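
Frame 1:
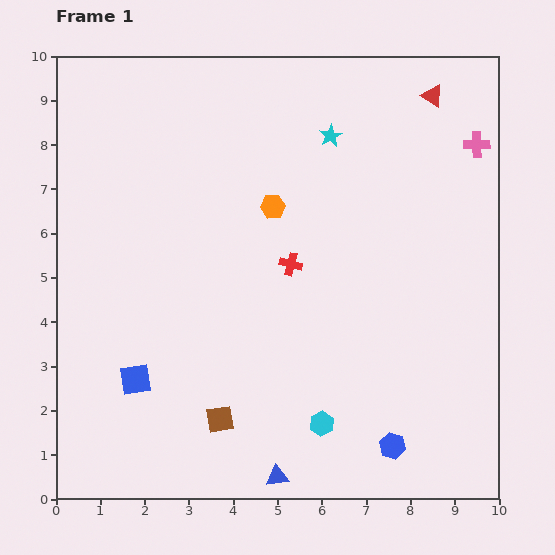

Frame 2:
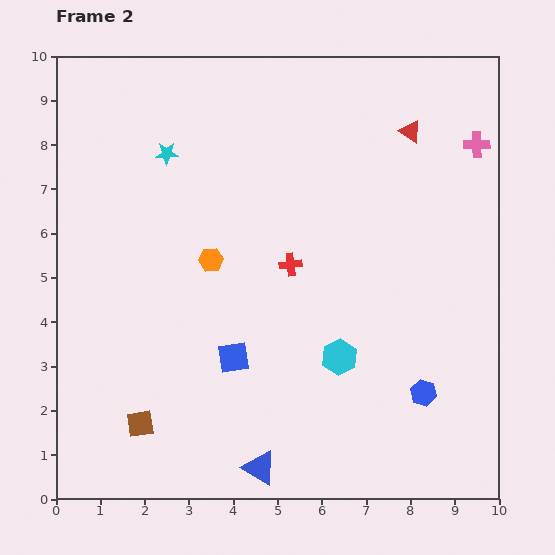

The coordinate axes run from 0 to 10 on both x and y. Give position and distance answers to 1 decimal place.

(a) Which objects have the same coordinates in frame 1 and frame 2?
the pink cross, the red cross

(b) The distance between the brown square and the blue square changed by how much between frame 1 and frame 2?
+0.5

Distance in frame 1: 2.1. Distance in frame 2: 2.6.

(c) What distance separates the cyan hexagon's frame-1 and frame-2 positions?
1.6

The cyan hexagon moved from (6.0, 1.7) to (6.4, 3.2), a distance of √(0.4² + 1.5²) ≈ 1.6.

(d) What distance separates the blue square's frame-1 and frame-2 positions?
2.3

The blue square moved from (1.8, 2.7) to (4.0, 3.2), a distance of √(2.2² + 0.5²) ≈ 2.3.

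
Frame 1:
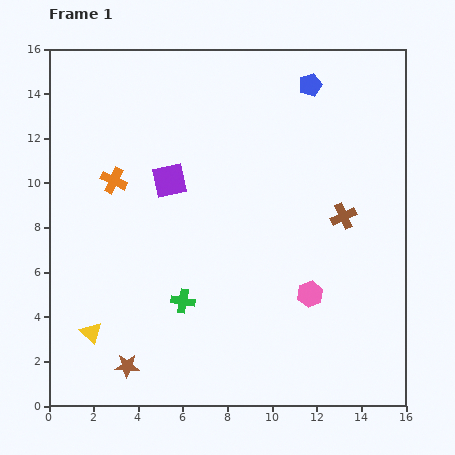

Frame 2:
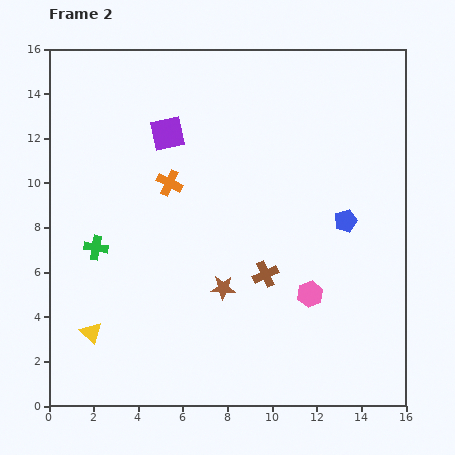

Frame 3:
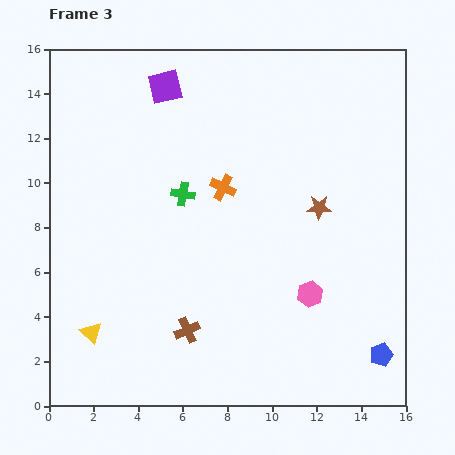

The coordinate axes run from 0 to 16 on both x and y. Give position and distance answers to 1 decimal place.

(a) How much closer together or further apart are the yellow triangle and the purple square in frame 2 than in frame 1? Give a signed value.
+1.9

Distance in frame 1: 7.6. Distance in frame 2: 9.5.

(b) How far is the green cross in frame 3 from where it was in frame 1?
4.8

The green cross moved from (6.0, 4.7) to (6.0, 9.5), a distance of √(0.0² + 4.8²) ≈ 4.8.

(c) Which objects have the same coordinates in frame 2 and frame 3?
the yellow triangle, the pink hexagon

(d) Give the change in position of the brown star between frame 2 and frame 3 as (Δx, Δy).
(4.3, 3.6)

The brown star was at (7.8, 5.3) in frame 2 and (12.1, 8.9) in frame 3.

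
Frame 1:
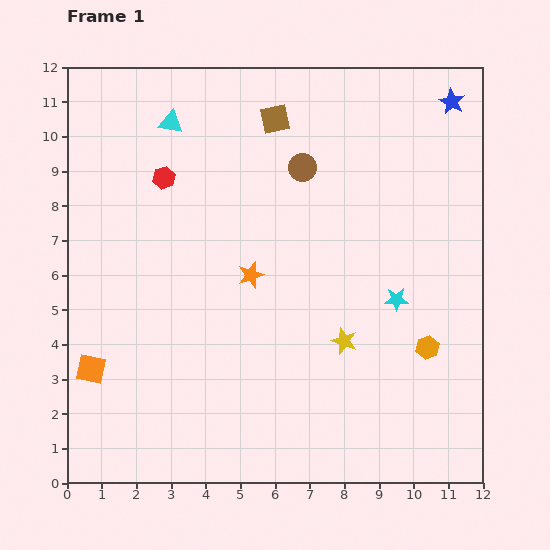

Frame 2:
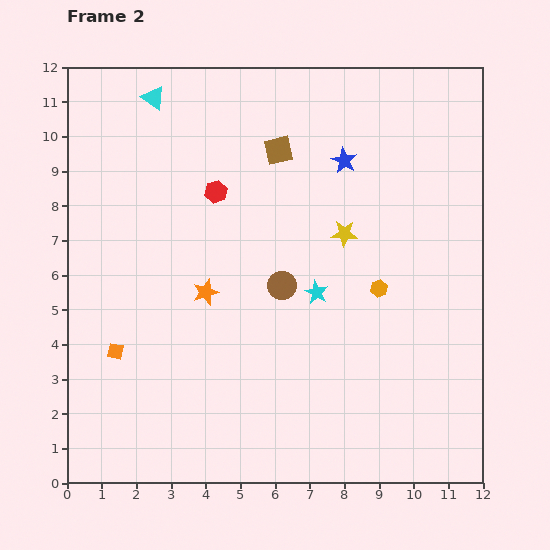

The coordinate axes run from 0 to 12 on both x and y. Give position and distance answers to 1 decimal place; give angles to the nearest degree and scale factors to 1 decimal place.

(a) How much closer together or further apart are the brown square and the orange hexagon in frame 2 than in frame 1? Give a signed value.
-3.0

Distance in frame 1: 7.9. Distance in frame 2: 4.9.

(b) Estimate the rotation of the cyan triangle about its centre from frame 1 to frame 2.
26° clockwise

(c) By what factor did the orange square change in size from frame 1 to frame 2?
0.6×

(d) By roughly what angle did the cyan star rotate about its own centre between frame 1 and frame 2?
28° clockwise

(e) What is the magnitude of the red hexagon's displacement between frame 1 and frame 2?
1.6

The red hexagon moved from (2.8, 8.8) to (4.3, 8.4), a distance of √(1.5² + 0.4²) ≈ 1.6.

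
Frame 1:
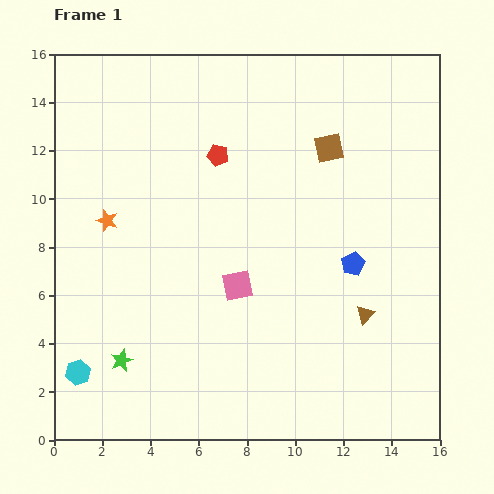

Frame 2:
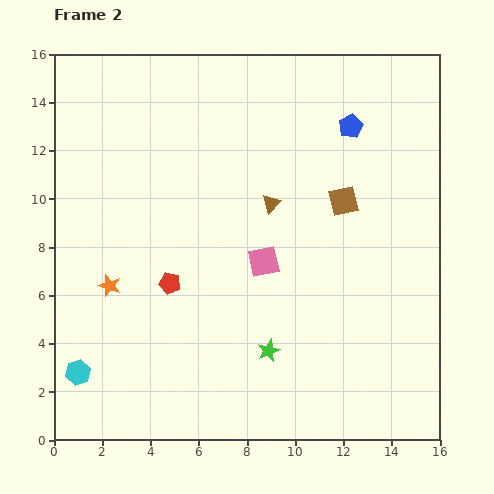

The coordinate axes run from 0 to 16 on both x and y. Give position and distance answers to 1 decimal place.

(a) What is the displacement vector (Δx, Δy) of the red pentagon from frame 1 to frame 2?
(-2.0, -5.3)

The red pentagon was at (6.8, 11.8) in frame 1 and (4.8, 6.5) in frame 2.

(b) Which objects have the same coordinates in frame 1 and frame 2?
the cyan hexagon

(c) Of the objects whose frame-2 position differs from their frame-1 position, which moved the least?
the pink square

(moved 1.5)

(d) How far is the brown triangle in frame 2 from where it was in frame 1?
6.0

The brown triangle moved from (12.9, 5.2) to (9.0, 9.8), a distance of √(3.9² + 4.6²) ≈ 6.0.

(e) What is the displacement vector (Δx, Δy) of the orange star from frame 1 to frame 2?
(0.1, -2.7)

The orange star was at (2.2, 9.1) in frame 1 and (2.3, 6.4) in frame 2.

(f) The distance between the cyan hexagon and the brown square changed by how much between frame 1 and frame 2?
-0.9

Distance in frame 1: 14.0. Distance in frame 2: 13.1.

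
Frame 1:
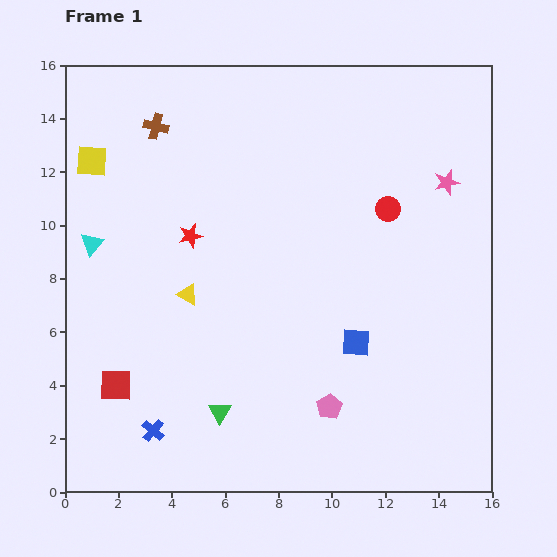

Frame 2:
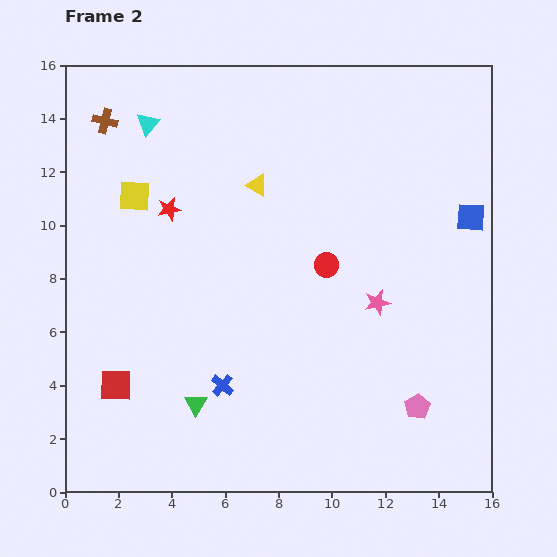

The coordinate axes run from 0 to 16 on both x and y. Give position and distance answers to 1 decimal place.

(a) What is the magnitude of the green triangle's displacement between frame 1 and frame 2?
0.9

The green triangle moved from (5.8, 3.0) to (4.9, 3.3), a distance of √(0.9² + 0.3²) ≈ 0.9.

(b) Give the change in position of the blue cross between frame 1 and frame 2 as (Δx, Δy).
(2.6, 1.7)

The blue cross was at (3.3, 2.3) in frame 1 and (5.9, 4.0) in frame 2.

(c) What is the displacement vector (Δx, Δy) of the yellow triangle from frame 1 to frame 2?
(2.6, 4.1)

The yellow triangle was at (4.6, 7.4) in frame 1 and (7.2, 11.5) in frame 2.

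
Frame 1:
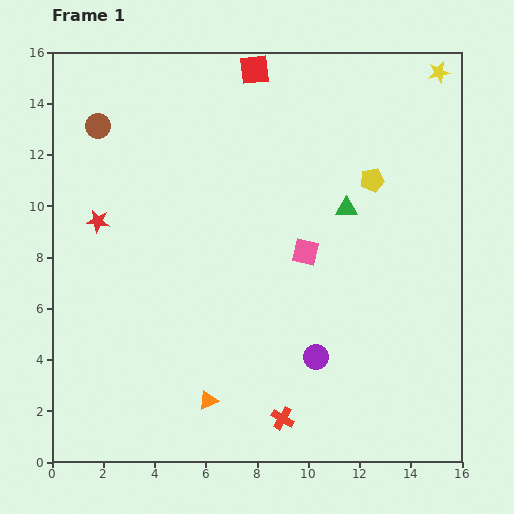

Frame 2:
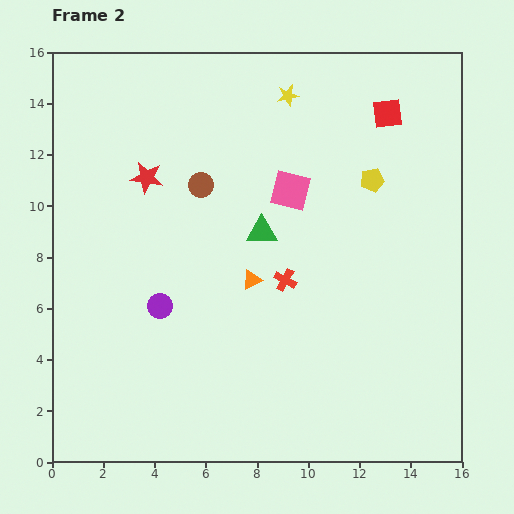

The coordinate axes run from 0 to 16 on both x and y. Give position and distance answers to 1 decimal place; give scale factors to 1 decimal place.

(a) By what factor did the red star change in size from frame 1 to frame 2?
1.4×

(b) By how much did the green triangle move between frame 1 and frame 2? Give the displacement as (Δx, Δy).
(-3.3, -0.9)

The green triangle was at (11.5, 9.9) in frame 1 and (8.2, 9.0) in frame 2.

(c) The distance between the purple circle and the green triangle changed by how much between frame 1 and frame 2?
-1.0

Distance in frame 1: 5.9. Distance in frame 2: 4.9.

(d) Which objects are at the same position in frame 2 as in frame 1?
the yellow pentagon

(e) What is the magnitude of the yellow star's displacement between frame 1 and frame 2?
6.0

The yellow star moved from (15.1, 15.2) to (9.2, 14.3), a distance of √(5.9² + 0.9²) ≈ 6.0.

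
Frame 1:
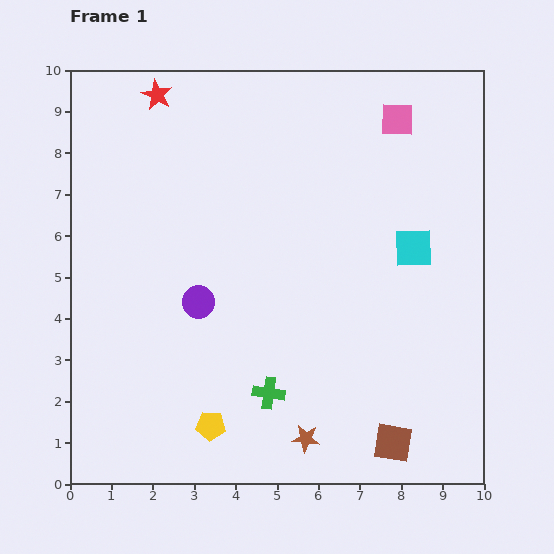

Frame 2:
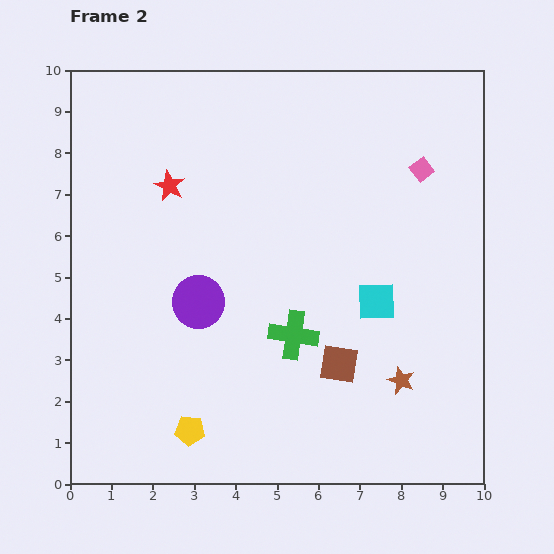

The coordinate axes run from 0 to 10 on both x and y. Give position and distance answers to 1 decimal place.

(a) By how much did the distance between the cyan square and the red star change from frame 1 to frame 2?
-1.5

Distance in frame 1: 7.2. Distance in frame 2: 5.7.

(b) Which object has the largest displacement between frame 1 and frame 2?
the brown star

(moved 2.7; next 2.3)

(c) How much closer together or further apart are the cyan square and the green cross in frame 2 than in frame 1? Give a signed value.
-2.7

Distance in frame 1: 4.9. Distance in frame 2: 2.2.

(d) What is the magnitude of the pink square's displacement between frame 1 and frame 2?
1.3

The pink square moved from (7.9, 8.8) to (8.5, 7.6), a distance of √(0.6² + 1.2²) ≈ 1.3.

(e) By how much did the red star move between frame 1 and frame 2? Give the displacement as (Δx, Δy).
(0.3, -2.2)

The red star was at (2.1, 9.4) in frame 1 and (2.4, 7.2) in frame 2.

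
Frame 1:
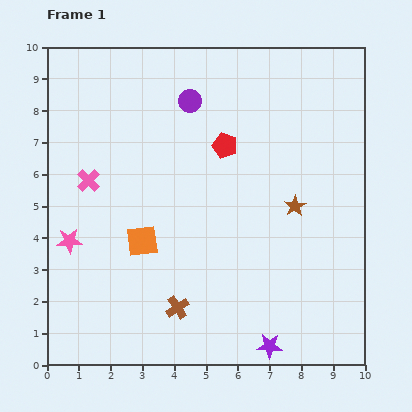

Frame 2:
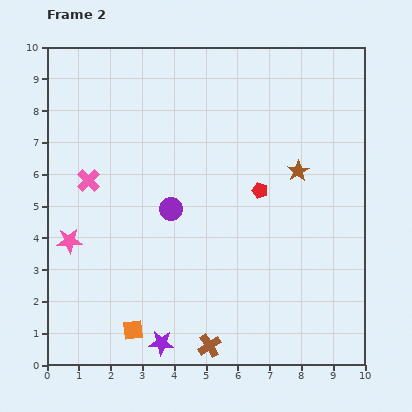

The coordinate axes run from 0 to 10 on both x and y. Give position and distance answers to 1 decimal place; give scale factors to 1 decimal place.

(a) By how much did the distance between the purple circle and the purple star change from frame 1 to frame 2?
-3.9

Distance in frame 1: 8.1. Distance in frame 2: 4.2.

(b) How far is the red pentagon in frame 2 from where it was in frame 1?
1.8

The red pentagon moved from (5.6, 6.9) to (6.7, 5.5), a distance of √(1.1² + 1.4²) ≈ 1.8.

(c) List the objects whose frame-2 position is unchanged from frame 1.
the pink star, the pink cross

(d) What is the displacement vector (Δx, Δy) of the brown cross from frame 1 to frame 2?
(1.0, -1.2)

The brown cross was at (4.1, 1.8) in frame 1 and (5.1, 0.6) in frame 2.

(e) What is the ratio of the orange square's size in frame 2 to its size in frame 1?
0.6×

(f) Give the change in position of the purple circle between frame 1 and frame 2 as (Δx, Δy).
(-0.6, -3.4)

The purple circle was at (4.5, 8.3) in frame 1 and (3.9, 4.9) in frame 2.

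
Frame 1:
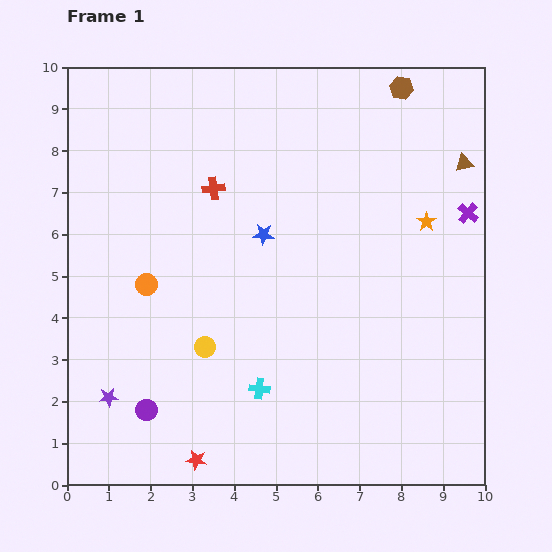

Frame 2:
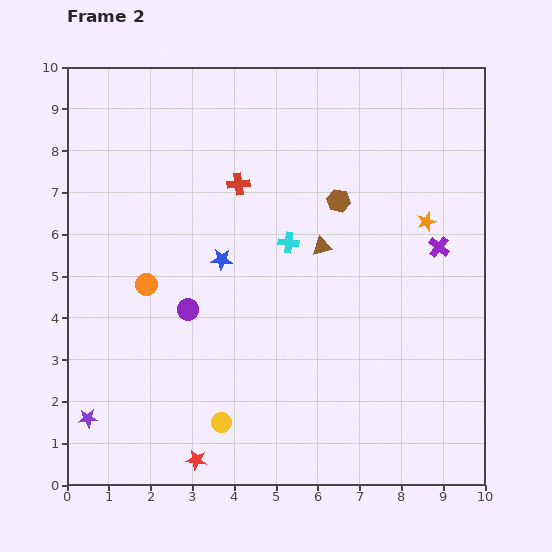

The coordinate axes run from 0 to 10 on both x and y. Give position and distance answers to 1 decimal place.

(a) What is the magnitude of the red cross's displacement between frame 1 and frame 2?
0.6

The red cross moved from (3.5, 7.1) to (4.1, 7.2), a distance of √(0.6² + 0.1²) ≈ 0.6.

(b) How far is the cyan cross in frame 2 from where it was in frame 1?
3.6

The cyan cross moved from (4.6, 2.3) to (5.3, 5.8), a distance of √(0.7² + 3.5²) ≈ 3.6.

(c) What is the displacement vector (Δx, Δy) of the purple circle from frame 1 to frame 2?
(1.0, 2.4)

The purple circle was at (1.9, 1.8) in frame 1 and (2.9, 4.2) in frame 2.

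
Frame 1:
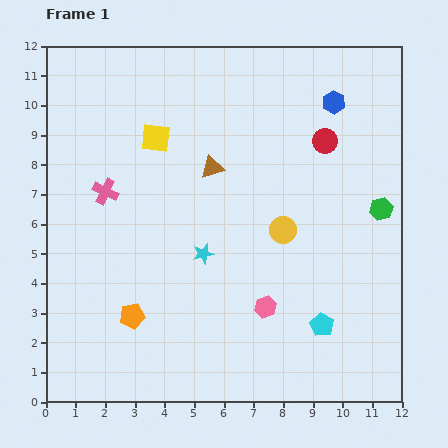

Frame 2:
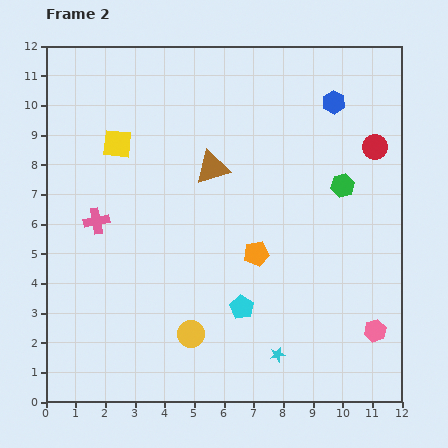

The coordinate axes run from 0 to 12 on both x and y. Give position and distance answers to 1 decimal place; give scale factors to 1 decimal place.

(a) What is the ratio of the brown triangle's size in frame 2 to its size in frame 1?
1.5×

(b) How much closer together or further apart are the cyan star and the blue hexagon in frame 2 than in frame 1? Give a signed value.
+2.0

Distance in frame 1: 6.7. Distance in frame 2: 8.7.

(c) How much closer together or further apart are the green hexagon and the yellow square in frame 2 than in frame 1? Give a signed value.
-0.3

Distance in frame 1: 8.0. Distance in frame 2: 7.7.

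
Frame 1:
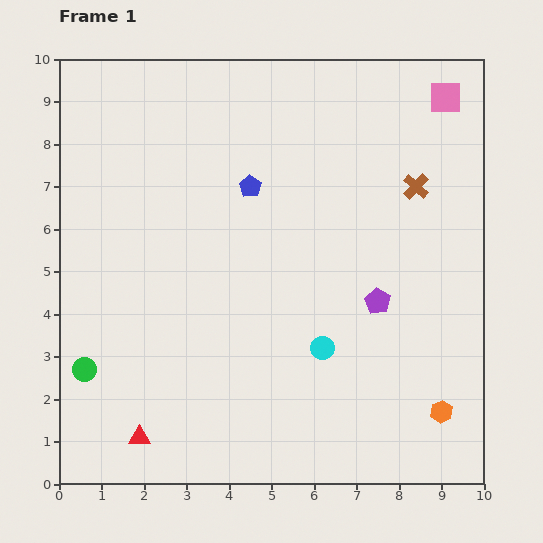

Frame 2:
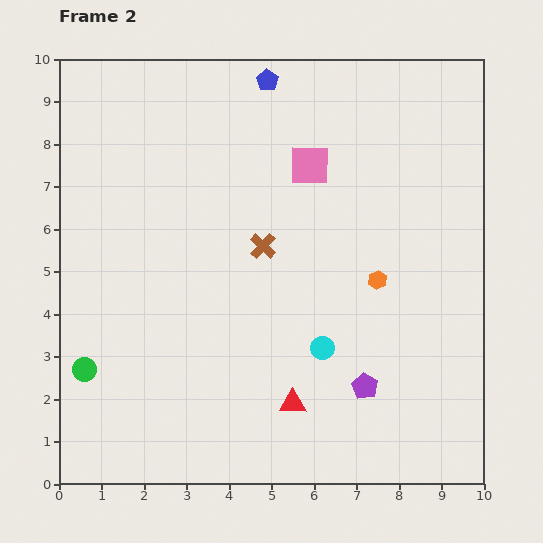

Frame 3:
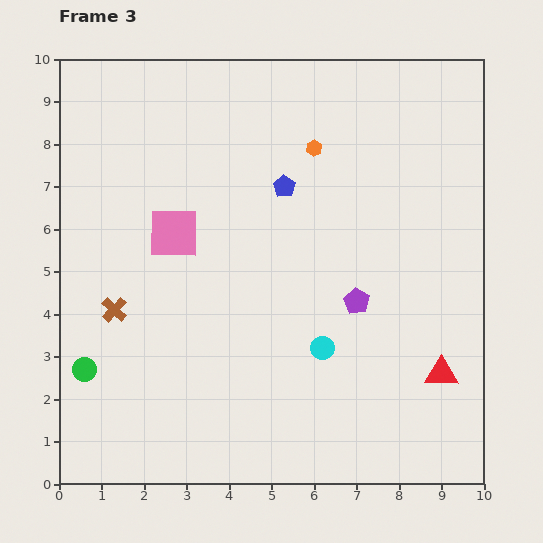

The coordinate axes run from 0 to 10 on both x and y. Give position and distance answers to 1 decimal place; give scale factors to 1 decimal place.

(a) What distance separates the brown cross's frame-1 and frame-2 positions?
3.9

The brown cross moved from (8.4, 7.0) to (4.8, 5.6), a distance of √(3.6² + 1.4²) ≈ 3.9.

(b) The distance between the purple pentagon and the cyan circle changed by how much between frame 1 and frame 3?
-0.3

Distance in frame 1: 1.7. Distance in frame 3: 1.4.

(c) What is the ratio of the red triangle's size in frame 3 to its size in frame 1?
1.6×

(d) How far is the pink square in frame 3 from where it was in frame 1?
7.2

The pink square moved from (9.1, 9.1) to (2.7, 5.9), a distance of √(6.4² + 3.2²) ≈ 7.2.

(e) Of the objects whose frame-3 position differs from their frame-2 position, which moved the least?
the purple pentagon

(moved 2.0)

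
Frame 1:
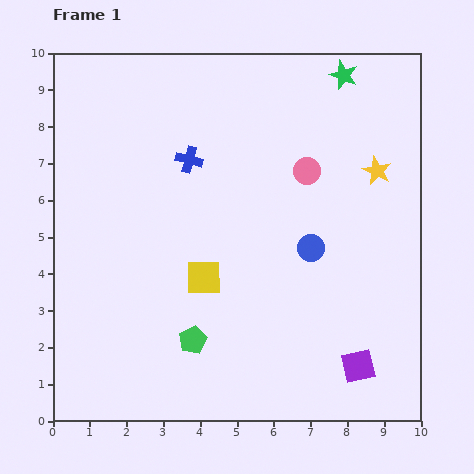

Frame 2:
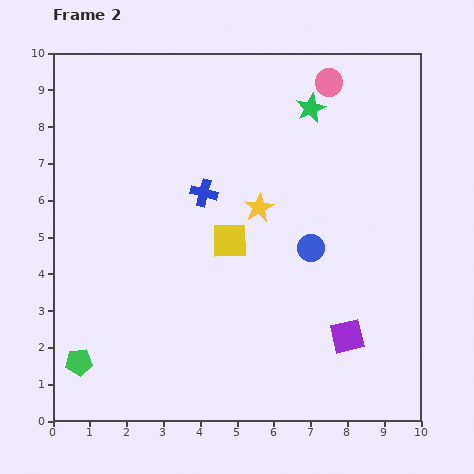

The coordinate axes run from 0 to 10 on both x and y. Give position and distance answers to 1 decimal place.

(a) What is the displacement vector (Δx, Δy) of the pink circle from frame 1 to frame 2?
(0.6, 2.4)

The pink circle was at (6.9, 6.8) in frame 1 and (7.5, 9.2) in frame 2.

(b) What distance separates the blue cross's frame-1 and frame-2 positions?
1.0

The blue cross moved from (3.7, 7.1) to (4.1, 6.2), a distance of √(0.4² + 0.9²) ≈ 1.0.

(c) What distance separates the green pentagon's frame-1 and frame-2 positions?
3.2

The green pentagon moved from (3.8, 2.2) to (0.7, 1.6), a distance of √(3.1² + 0.6²) ≈ 3.2.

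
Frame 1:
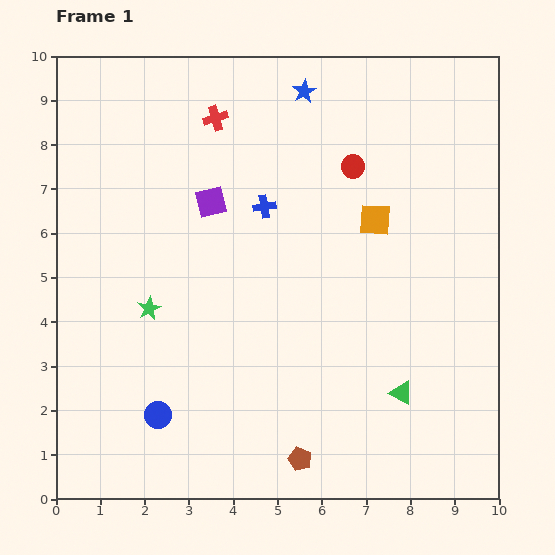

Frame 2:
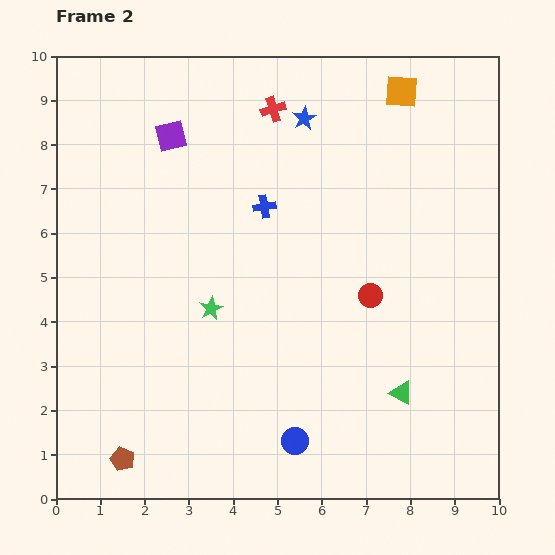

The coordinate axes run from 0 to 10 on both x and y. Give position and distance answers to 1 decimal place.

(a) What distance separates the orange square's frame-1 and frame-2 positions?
3.0

The orange square moved from (7.2, 6.3) to (7.8, 9.2), a distance of √(0.6² + 2.9²) ≈ 3.0.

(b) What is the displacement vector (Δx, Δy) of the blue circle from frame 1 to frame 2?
(3.1, -0.6)

The blue circle was at (2.3, 1.9) in frame 1 and (5.4, 1.3) in frame 2.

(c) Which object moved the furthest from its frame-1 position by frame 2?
the brown pentagon

(moved 4.0; next 3.2)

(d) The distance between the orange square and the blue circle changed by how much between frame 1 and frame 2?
+1.7

Distance in frame 1: 6.6. Distance in frame 2: 8.3.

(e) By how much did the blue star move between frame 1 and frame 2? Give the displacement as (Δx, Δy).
(0.0, -0.6)

The blue star was at (5.6, 9.2) in frame 1 and (5.6, 8.6) in frame 2.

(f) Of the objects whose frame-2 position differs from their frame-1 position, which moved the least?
the blue star

(moved 0.6)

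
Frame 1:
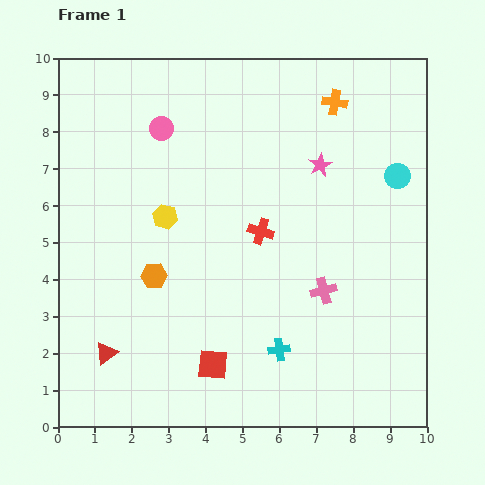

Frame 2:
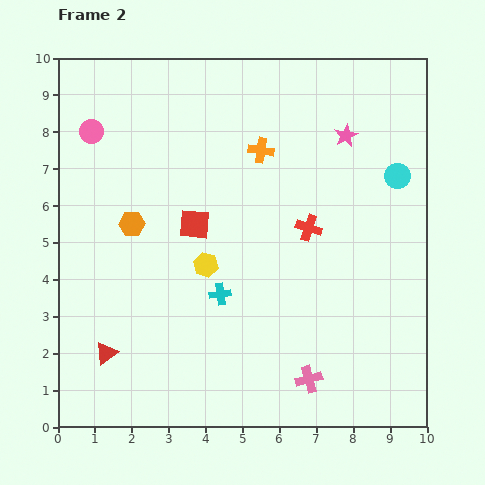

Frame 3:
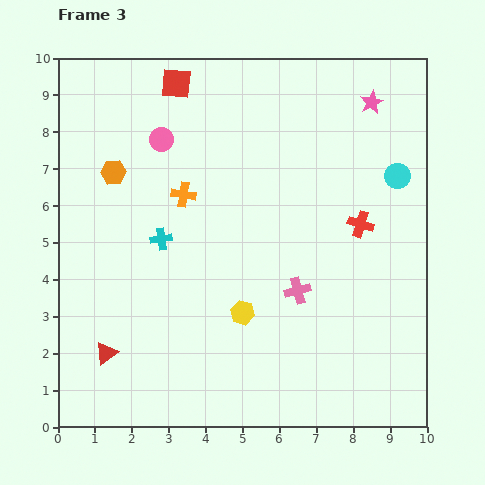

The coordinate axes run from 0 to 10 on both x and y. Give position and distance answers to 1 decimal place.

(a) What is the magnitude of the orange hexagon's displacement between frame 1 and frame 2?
1.5

The orange hexagon moved from (2.6, 4.1) to (2.0, 5.5), a distance of √(0.6² + 1.4²) ≈ 1.5.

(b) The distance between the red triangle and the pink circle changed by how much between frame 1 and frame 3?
-0.3

Distance in frame 1: 6.3. Distance in frame 3: 6.0.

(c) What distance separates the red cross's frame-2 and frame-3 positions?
1.4

The red cross moved from (6.8, 5.4) to (8.2, 5.5), a distance of √(1.4² + 0.1²) ≈ 1.4.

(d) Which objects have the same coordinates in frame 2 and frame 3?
the cyan circle, the red triangle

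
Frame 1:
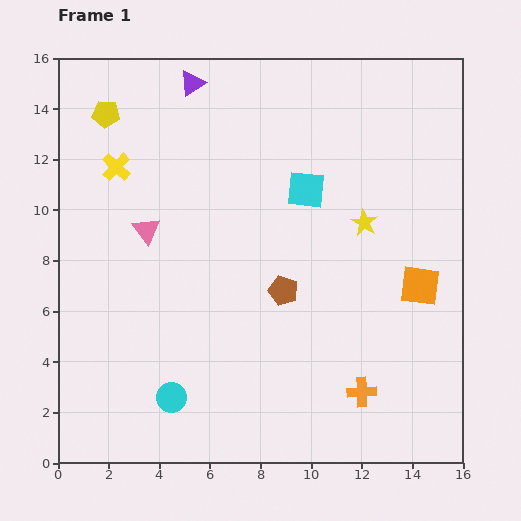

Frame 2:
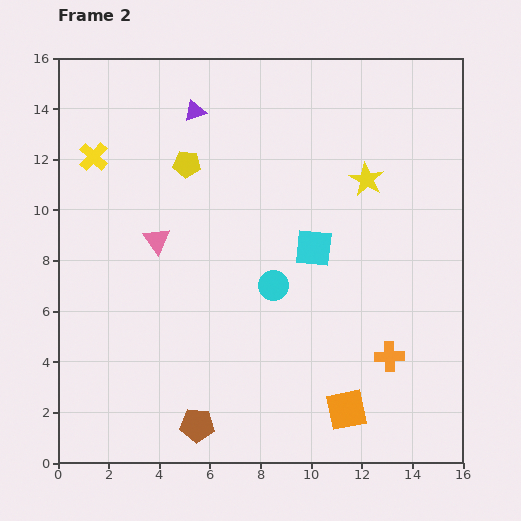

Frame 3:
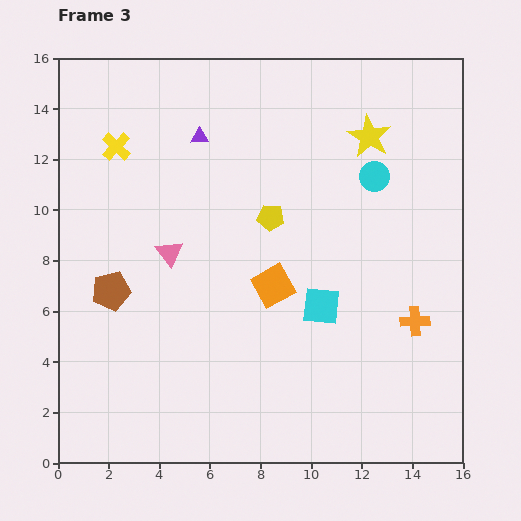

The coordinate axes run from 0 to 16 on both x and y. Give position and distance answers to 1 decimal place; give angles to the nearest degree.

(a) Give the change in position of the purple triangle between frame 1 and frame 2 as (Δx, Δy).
(0.1, -1.1)

The purple triangle was at (5.3, 15.0) in frame 1 and (5.4, 13.9) in frame 2.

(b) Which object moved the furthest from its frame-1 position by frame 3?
the cyan circle

(moved 11.8; next 7.7)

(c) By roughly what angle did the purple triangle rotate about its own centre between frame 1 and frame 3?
30° clockwise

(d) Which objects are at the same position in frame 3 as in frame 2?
none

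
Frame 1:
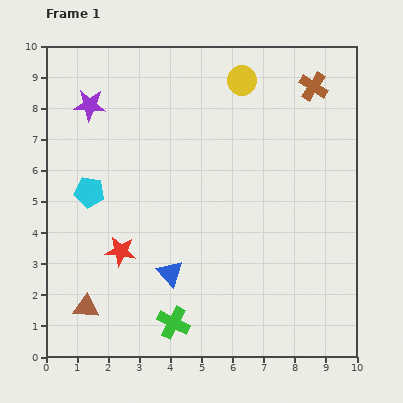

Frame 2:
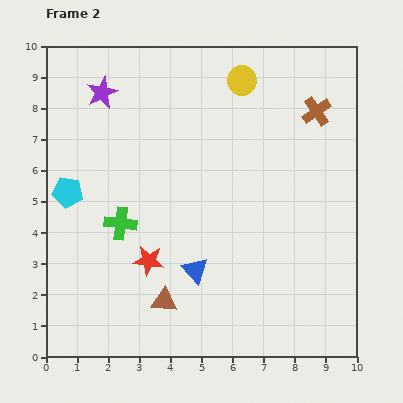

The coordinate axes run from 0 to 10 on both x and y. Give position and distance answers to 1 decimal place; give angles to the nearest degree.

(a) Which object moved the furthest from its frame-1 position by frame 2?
the green cross

(moved 3.6; next 2.5)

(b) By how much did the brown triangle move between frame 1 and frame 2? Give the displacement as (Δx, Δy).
(2.5, 0.2)

The brown triangle was at (1.3, 1.6) in frame 1 and (3.8, 1.8) in frame 2.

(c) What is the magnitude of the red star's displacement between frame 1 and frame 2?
0.9

The red star moved from (2.4, 3.4) to (3.3, 3.1), a distance of √(0.9² + 0.3²) ≈ 0.9.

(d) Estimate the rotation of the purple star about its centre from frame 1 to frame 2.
29° counter-clockwise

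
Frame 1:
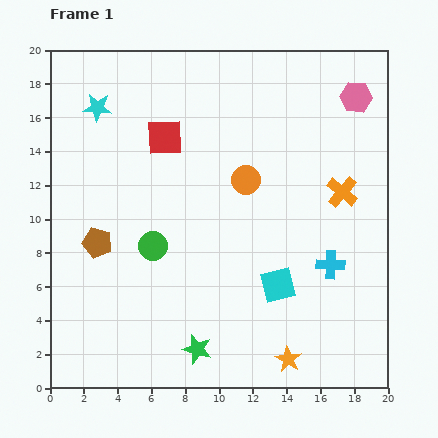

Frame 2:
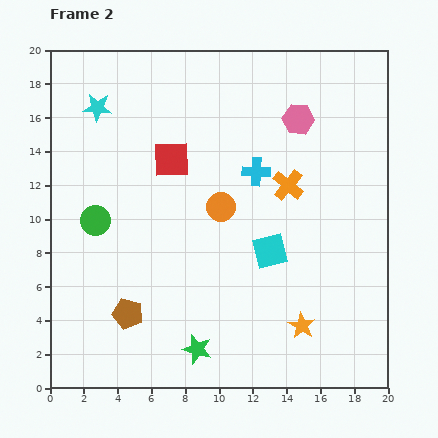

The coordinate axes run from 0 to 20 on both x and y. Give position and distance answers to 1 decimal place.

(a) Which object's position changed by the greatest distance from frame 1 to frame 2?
the cyan cross

(moved 7.0; next 4.6)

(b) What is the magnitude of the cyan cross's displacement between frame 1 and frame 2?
7.0

The cyan cross moved from (16.6, 7.3) to (12.2, 12.8), a distance of √(4.4² + 5.5²) ≈ 7.0.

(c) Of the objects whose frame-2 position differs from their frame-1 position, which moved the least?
the red square

(moved 1.4)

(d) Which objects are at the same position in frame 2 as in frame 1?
the green star, the cyan star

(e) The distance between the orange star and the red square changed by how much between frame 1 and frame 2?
-2.5

Distance in frame 1: 15.0. Distance in frame 2: 12.5.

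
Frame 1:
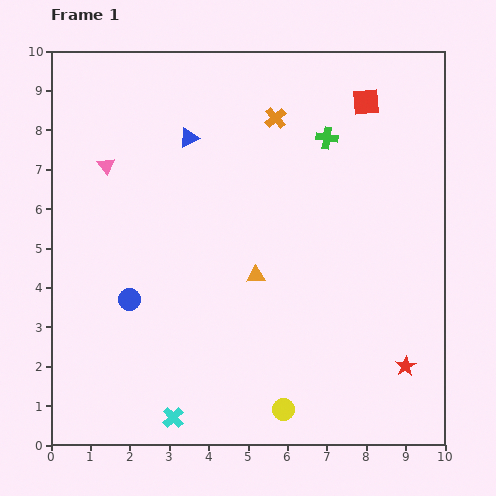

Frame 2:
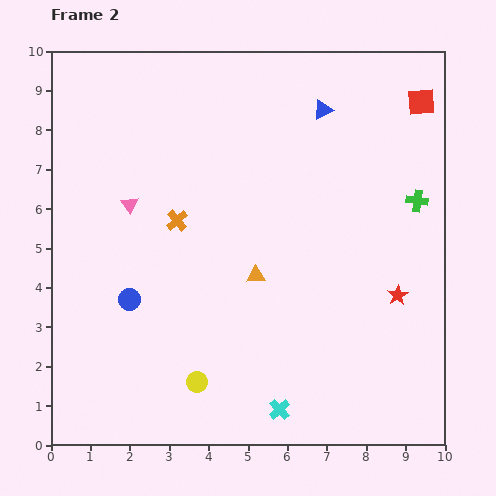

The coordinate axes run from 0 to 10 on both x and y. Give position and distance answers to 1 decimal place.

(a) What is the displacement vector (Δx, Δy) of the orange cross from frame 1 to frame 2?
(-2.5, -2.6)

The orange cross was at (5.7, 8.3) in frame 1 and (3.2, 5.7) in frame 2.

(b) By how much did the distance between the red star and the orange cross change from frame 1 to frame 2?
-1.2

Distance in frame 1: 7.1. Distance in frame 2: 5.9.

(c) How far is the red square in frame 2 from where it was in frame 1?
1.4

The red square moved from (8.0, 8.7) to (9.4, 8.7), a distance of √(1.4² + 0.0²) ≈ 1.4.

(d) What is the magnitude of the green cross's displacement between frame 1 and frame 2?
2.8

The green cross moved from (7.0, 7.8) to (9.3, 6.2), a distance of √(2.3² + 1.6²) ≈ 2.8.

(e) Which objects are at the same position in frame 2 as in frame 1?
the orange triangle, the blue circle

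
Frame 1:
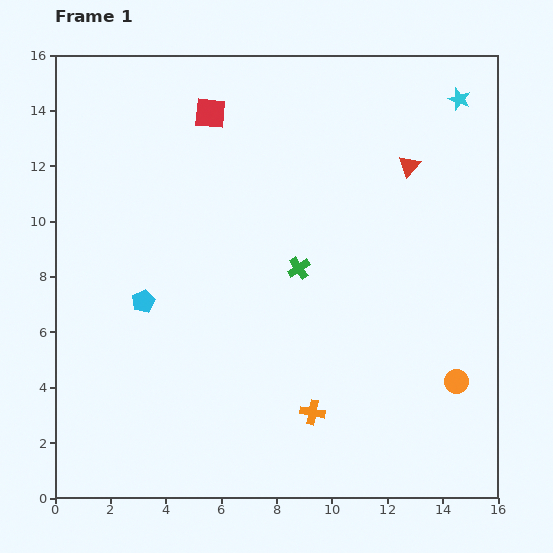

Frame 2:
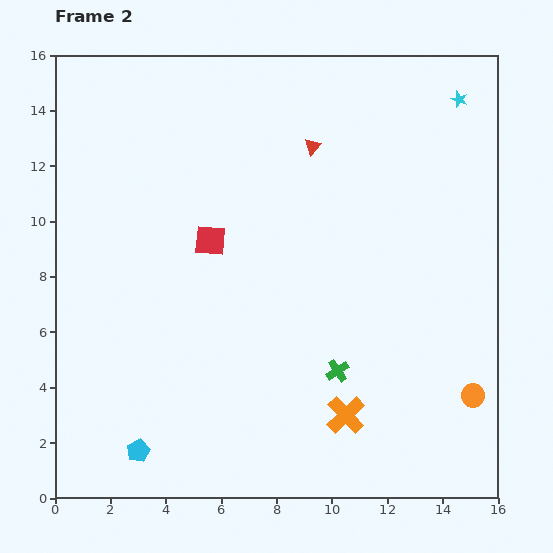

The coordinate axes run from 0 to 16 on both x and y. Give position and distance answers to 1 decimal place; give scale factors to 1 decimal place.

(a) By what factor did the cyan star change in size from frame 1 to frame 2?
0.7×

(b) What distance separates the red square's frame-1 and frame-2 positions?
4.6

The red square moved from (5.6, 13.9) to (5.6, 9.3), a distance of √(0.0² + 4.6²) ≈ 4.6.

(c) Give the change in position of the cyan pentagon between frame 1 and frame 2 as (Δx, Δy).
(-0.2, -5.4)

The cyan pentagon was at (3.2, 7.1) in frame 1 and (3.0, 1.7) in frame 2.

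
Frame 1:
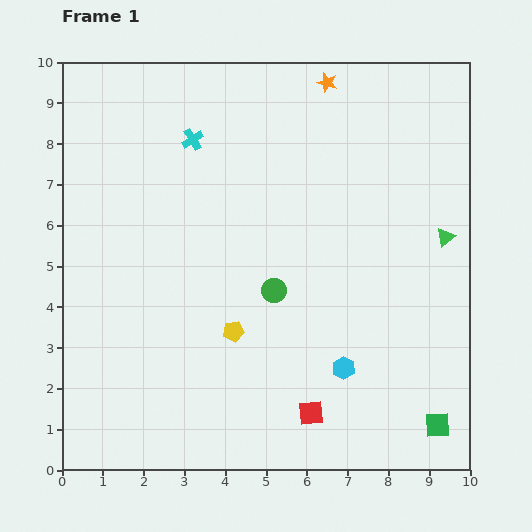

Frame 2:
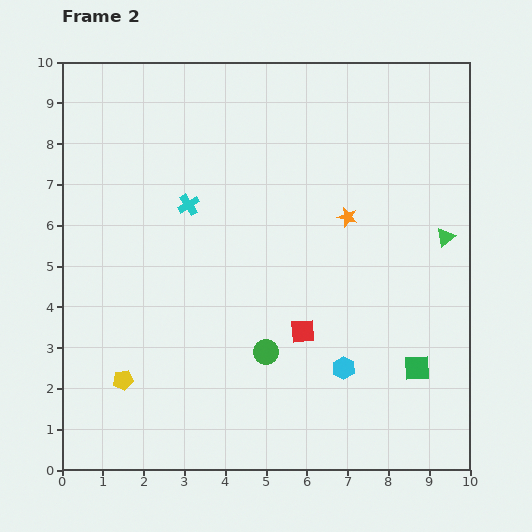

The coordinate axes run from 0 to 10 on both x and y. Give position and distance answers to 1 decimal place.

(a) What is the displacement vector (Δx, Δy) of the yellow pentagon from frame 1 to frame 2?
(-2.7, -1.2)

The yellow pentagon was at (4.2, 3.4) in frame 1 and (1.5, 2.2) in frame 2.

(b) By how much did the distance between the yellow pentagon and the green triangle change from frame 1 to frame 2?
+2.9

Distance in frame 1: 5.7. Distance in frame 2: 8.6.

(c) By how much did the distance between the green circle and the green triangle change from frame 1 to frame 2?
+0.8

Distance in frame 1: 4.4. Distance in frame 2: 5.2.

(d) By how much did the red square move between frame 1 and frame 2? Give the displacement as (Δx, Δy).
(-0.2, 2.0)

The red square was at (6.1, 1.4) in frame 1 and (5.9, 3.4) in frame 2.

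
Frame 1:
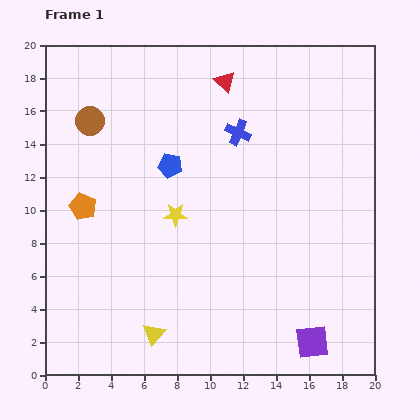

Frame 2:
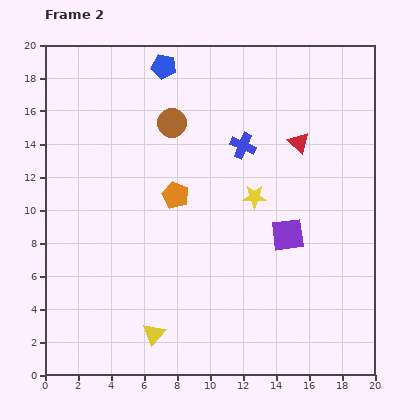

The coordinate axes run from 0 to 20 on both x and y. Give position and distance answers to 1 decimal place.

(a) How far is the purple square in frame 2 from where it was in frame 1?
6.7

The purple square moved from (16.2, 2.0) to (14.7, 8.5), a distance of √(1.5² + 6.5²) ≈ 6.7.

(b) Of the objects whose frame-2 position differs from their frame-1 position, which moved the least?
the blue cross

(moved 0.9)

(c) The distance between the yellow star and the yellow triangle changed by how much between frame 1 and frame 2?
+3.0

Distance in frame 1: 7.3. Distance in frame 2: 10.3.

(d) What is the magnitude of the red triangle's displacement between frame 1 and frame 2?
5.8

The red triangle moved from (10.9, 17.8) to (15.4, 14.1), a distance of √(4.5² + 3.7²) ≈ 5.8.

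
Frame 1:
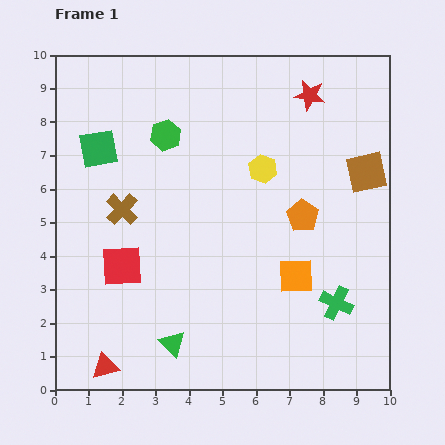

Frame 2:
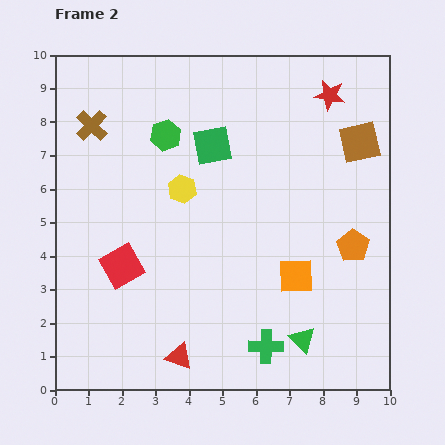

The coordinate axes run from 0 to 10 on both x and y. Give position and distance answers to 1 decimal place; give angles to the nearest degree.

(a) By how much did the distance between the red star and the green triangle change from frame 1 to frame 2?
-1.2

Distance in frame 1: 8.5. Distance in frame 2: 7.3.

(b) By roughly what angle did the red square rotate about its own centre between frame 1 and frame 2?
27° counter-clockwise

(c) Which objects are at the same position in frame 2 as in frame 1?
the orange square, the red square, the green hexagon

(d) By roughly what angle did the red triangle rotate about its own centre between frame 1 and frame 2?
33° clockwise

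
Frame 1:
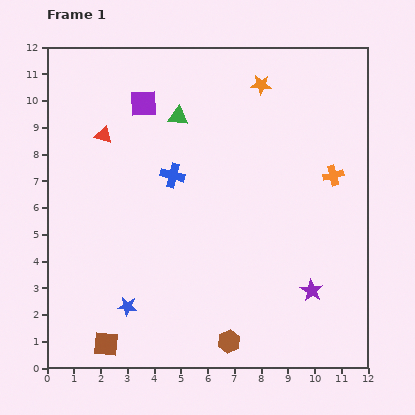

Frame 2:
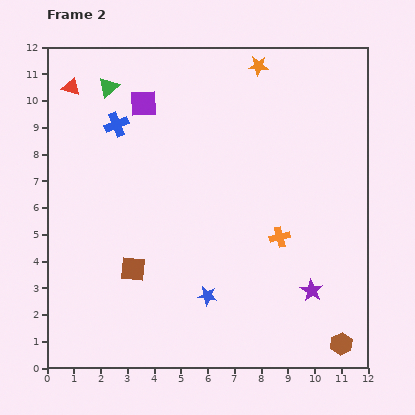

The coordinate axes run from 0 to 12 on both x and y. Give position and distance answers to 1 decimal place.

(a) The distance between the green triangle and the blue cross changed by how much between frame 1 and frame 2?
-0.8

Distance in frame 1: 2.2. Distance in frame 2: 1.4.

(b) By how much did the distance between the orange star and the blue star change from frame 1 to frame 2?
-0.9

Distance in frame 1: 9.7. Distance in frame 2: 8.8.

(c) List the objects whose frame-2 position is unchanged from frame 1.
the purple square, the purple star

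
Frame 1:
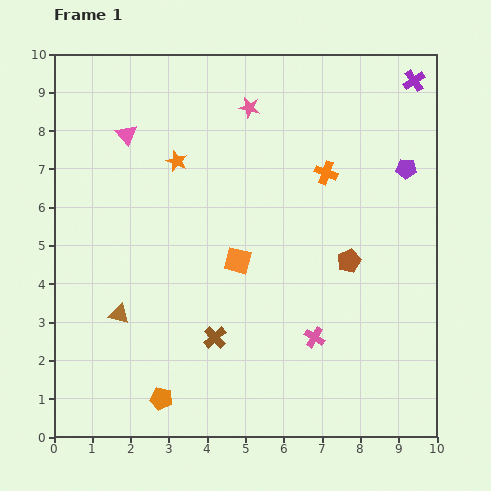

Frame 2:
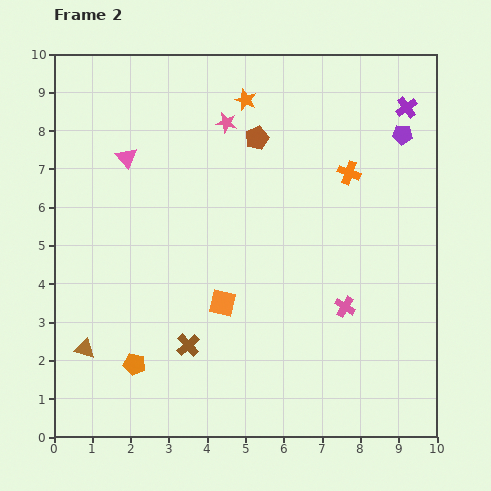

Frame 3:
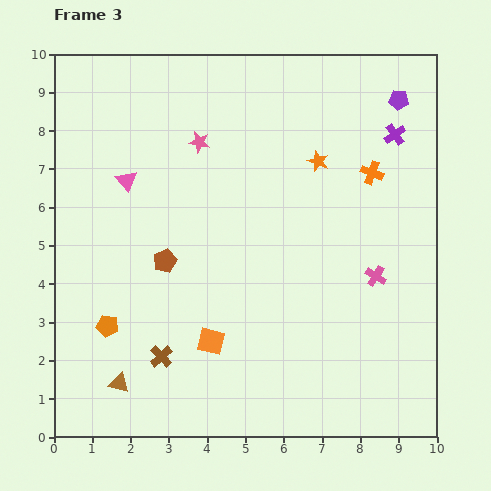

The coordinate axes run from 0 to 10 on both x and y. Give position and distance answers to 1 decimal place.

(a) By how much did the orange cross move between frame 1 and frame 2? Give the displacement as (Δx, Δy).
(0.6, 0.0)

The orange cross was at (7.1, 6.9) in frame 1 and (7.7, 6.9) in frame 2.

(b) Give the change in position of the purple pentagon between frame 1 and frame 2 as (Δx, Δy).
(-0.1, 0.9)

The purple pentagon was at (9.2, 7.0) in frame 1 and (9.1, 7.9) in frame 2.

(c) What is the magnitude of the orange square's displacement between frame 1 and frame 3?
2.2

The orange square moved from (4.8, 4.6) to (4.1, 2.5), a distance of √(0.7² + 2.1²) ≈ 2.2.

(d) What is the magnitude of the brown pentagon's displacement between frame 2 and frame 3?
4.0

The brown pentagon moved from (5.3, 7.8) to (2.9, 4.6), a distance of √(2.4² + 3.2²) ≈ 4.0.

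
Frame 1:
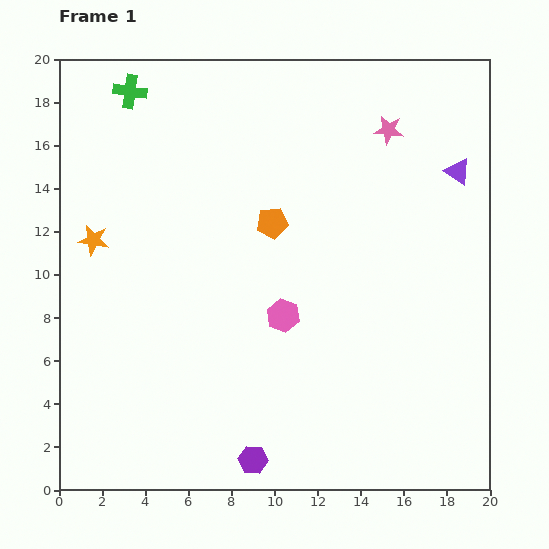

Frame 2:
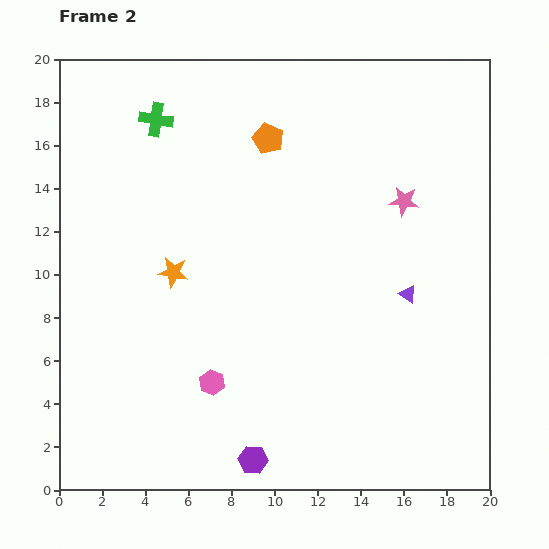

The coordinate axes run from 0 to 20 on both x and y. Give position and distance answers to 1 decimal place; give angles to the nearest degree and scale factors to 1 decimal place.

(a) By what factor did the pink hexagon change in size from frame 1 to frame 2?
0.8×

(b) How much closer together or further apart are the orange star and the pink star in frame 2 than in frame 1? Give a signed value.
-3.4

Distance in frame 1: 14.6. Distance in frame 2: 11.2.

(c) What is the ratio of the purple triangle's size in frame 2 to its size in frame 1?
0.7×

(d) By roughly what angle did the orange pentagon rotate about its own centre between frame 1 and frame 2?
31° clockwise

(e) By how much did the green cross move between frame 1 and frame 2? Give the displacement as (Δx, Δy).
(1.2, -1.3)

The green cross was at (3.3, 18.5) in frame 1 and (4.5, 17.2) in frame 2.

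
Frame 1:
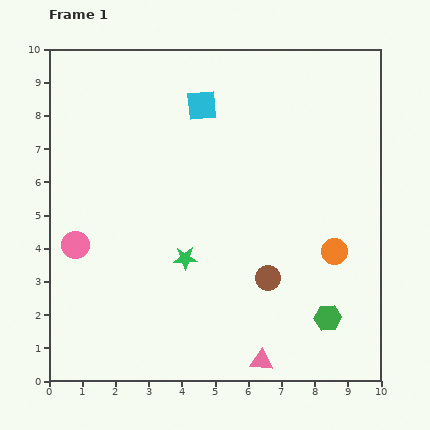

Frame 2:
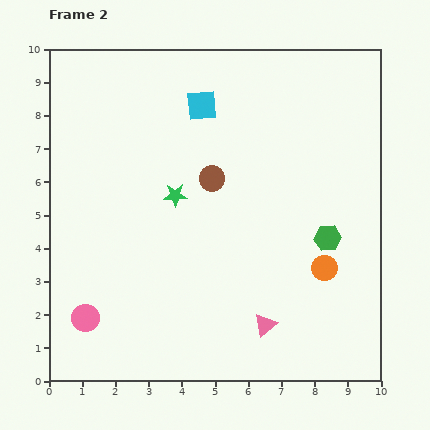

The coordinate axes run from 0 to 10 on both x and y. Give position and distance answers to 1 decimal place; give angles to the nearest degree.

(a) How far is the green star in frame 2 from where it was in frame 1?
1.9

The green star moved from (4.1, 3.7) to (3.8, 5.6), a distance of √(0.3² + 1.9²) ≈ 1.9.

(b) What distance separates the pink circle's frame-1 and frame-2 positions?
2.2

The pink circle moved from (0.8, 4.1) to (1.1, 1.9), a distance of √(0.3² + 2.2²) ≈ 2.2.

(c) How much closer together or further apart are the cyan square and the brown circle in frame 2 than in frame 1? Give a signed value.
-3.4

Distance in frame 1: 5.6. Distance in frame 2: 2.2.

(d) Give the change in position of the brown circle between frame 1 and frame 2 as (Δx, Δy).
(-1.7, 3.0)

The brown circle was at (6.6, 3.1) in frame 1 and (4.9, 6.1) in frame 2.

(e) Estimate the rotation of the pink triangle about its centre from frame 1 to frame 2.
46° counter-clockwise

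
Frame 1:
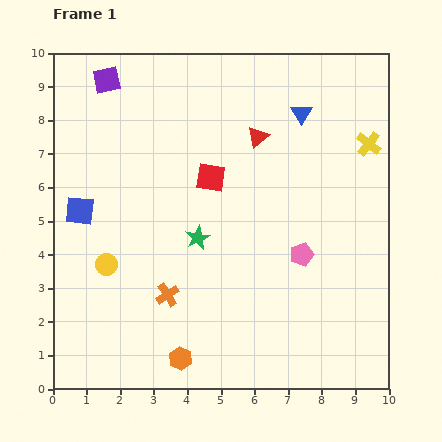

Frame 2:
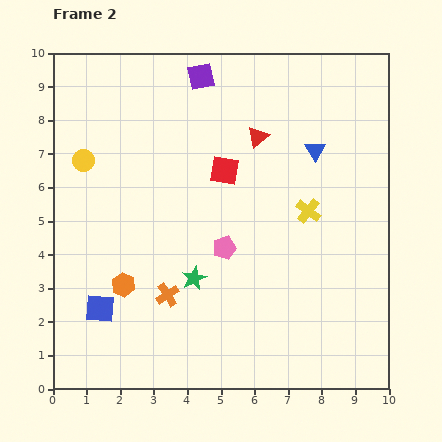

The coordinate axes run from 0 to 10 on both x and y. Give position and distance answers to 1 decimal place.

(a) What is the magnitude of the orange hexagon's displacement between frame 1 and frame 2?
2.8

The orange hexagon moved from (3.8, 0.9) to (2.1, 3.1), a distance of √(1.7² + 2.2²) ≈ 2.8.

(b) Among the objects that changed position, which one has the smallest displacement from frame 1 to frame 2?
the red square

(moved 0.4)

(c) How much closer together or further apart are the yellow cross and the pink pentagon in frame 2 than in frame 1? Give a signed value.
-1.2

Distance in frame 1: 3.9. Distance in frame 2: 2.7.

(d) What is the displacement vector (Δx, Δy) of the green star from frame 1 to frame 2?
(-0.1, -1.2)

The green star was at (4.3, 4.5) in frame 1 and (4.2, 3.3) in frame 2.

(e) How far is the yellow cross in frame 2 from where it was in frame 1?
2.7

The yellow cross moved from (9.4, 7.3) to (7.6, 5.3), a distance of √(1.8² + 2.0²) ≈ 2.7.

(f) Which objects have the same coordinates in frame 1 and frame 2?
the orange cross, the red triangle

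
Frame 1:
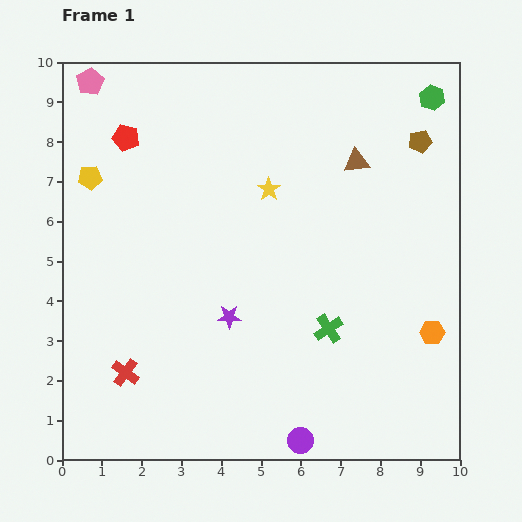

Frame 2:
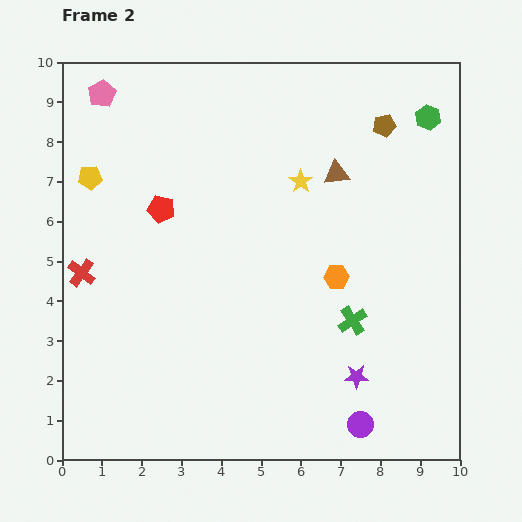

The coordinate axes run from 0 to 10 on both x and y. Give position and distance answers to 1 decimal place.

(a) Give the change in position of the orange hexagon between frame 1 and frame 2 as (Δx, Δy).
(-2.4, 1.4)

The orange hexagon was at (9.3, 3.2) in frame 1 and (6.9, 4.6) in frame 2.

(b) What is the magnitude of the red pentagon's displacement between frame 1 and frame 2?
2.0

The red pentagon moved from (1.6, 8.1) to (2.5, 6.3), a distance of √(0.9² + 1.8²) ≈ 2.0.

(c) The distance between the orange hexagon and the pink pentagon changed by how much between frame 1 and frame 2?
-3.2

Distance in frame 1: 10.7. Distance in frame 2: 7.5.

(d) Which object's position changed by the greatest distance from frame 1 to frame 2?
the purple star

(moved 3.5; next 2.8)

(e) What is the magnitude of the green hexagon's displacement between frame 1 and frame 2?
0.5

The green hexagon moved from (9.3, 9.1) to (9.2, 8.6), a distance of √(0.1² + 0.5²) ≈ 0.5.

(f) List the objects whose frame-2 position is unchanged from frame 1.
the yellow pentagon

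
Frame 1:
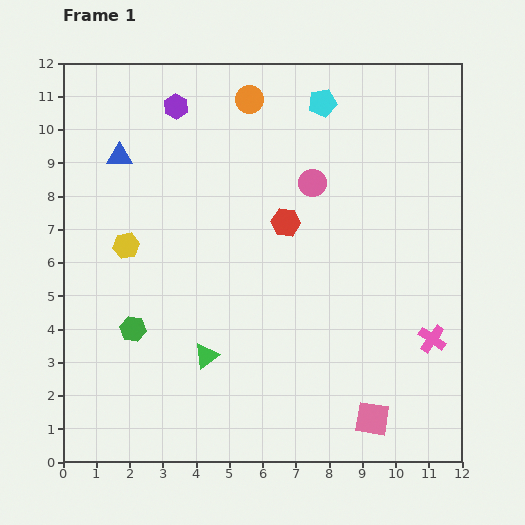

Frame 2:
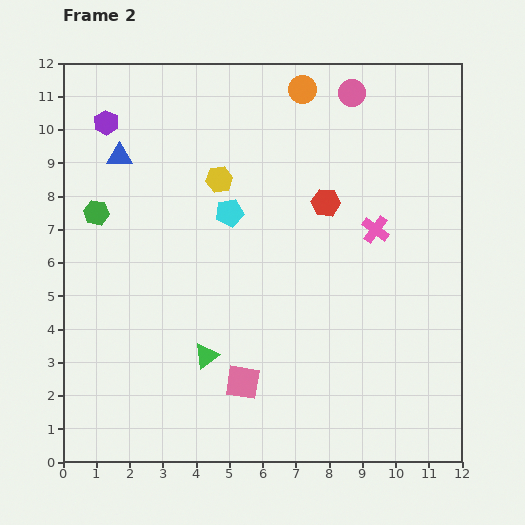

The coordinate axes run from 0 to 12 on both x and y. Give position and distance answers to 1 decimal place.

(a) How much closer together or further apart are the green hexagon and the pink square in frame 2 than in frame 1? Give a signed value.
-1.0

Distance in frame 1: 7.7. Distance in frame 2: 6.7.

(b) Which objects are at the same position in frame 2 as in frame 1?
the blue triangle, the green triangle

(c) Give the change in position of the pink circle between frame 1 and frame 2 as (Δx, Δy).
(1.2, 2.7)

The pink circle was at (7.5, 8.4) in frame 1 and (8.7, 11.1) in frame 2.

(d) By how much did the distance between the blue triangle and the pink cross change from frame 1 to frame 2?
-2.9

Distance in frame 1: 10.9. Distance in frame 2: 8.0.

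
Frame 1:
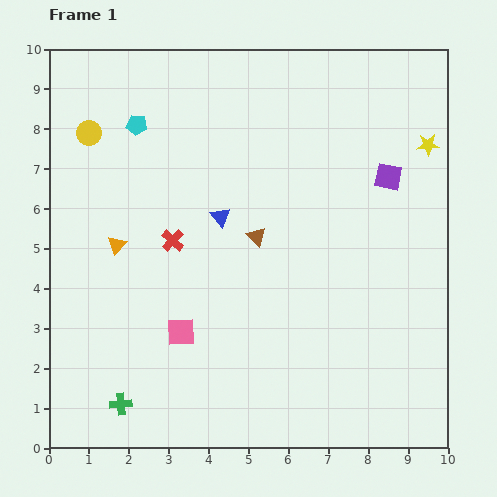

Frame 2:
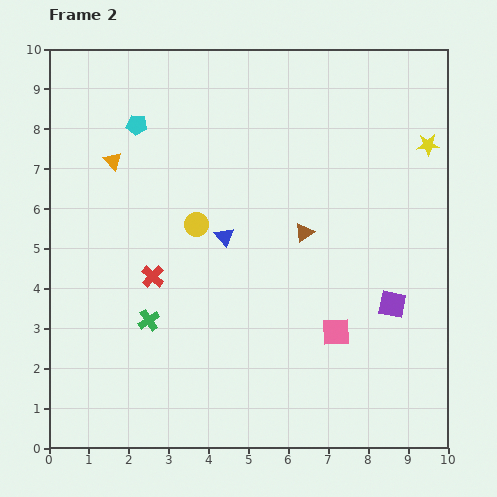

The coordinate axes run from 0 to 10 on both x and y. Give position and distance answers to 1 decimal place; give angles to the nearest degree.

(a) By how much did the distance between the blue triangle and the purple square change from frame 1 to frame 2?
+0.2

Distance in frame 1: 4.3. Distance in frame 2: 4.5.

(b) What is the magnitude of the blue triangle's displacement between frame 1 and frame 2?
0.5

The blue triangle moved from (4.3, 5.8) to (4.4, 5.3), a distance of √(0.1² + 0.5²) ≈ 0.5.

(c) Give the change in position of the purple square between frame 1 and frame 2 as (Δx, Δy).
(0.1, -3.2)

The purple square was at (8.5, 6.8) in frame 1 and (8.6, 3.6) in frame 2.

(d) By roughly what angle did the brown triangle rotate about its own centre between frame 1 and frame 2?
42° clockwise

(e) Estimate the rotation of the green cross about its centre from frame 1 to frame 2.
29° counter-clockwise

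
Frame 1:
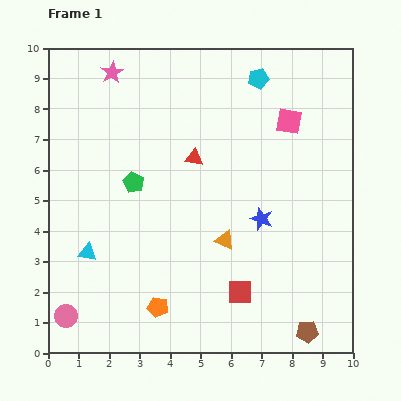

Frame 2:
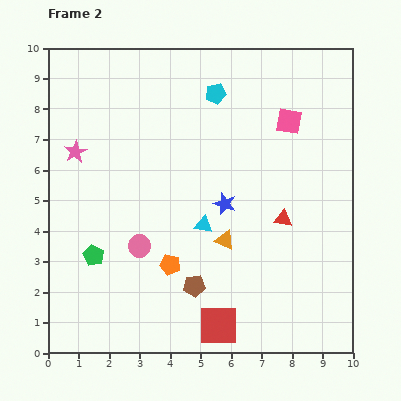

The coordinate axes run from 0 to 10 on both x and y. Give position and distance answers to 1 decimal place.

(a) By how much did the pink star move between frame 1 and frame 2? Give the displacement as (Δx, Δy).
(-1.2, -2.6)

The pink star was at (2.1, 9.2) in frame 1 and (0.9, 6.6) in frame 2.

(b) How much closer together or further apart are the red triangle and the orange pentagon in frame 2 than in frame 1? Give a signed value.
-1.0

Distance in frame 1: 5.0. Distance in frame 2: 4.0.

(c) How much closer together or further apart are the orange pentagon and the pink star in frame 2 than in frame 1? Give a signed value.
-3.0

Distance in frame 1: 7.8. Distance in frame 2: 4.8.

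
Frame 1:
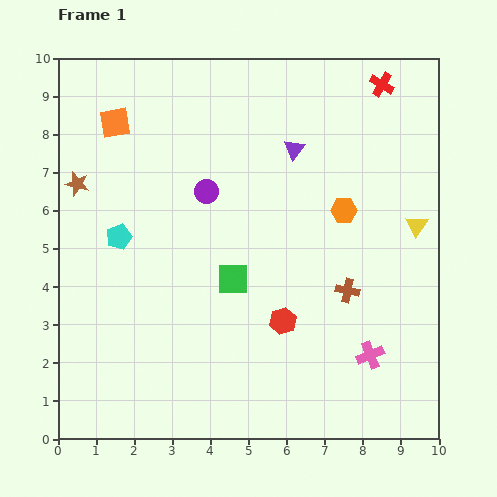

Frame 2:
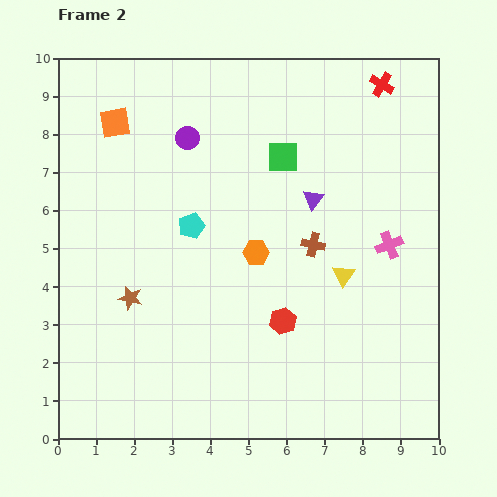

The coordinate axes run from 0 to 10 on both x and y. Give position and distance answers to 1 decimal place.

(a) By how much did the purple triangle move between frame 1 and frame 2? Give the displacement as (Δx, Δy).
(0.5, -1.3)

The purple triangle was at (6.2, 7.6) in frame 1 and (6.7, 6.3) in frame 2.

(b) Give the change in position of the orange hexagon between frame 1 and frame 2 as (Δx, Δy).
(-2.3, -1.1)

The orange hexagon was at (7.5, 6.0) in frame 1 and (5.2, 4.9) in frame 2.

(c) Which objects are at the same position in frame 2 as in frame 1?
the red cross, the orange square, the red hexagon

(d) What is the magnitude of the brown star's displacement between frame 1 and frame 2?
3.3

The brown star moved from (0.5, 6.7) to (1.9, 3.7), a distance of √(1.4² + 3.0²) ≈ 3.3.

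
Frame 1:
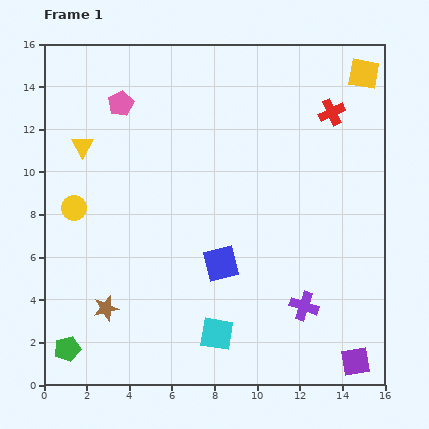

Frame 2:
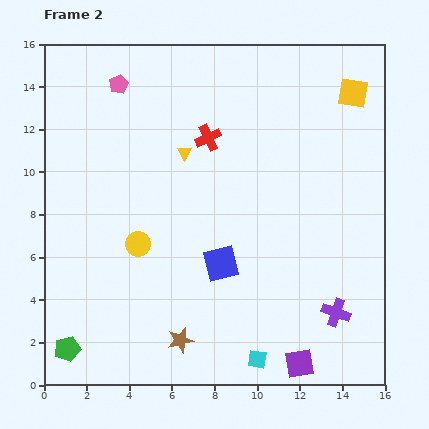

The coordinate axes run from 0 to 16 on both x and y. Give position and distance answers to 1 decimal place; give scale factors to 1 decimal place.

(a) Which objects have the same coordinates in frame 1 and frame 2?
the blue square, the green pentagon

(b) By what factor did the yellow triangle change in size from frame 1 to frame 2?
0.6×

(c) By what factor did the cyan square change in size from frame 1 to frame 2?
0.6×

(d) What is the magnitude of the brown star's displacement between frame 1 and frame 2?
3.8

The brown star moved from (2.9, 3.6) to (6.4, 2.1), a distance of √(3.5² + 1.5²) ≈ 3.8.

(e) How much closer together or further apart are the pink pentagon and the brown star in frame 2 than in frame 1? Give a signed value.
+2.7

Distance in frame 1: 9.6. Distance in frame 2: 12.3.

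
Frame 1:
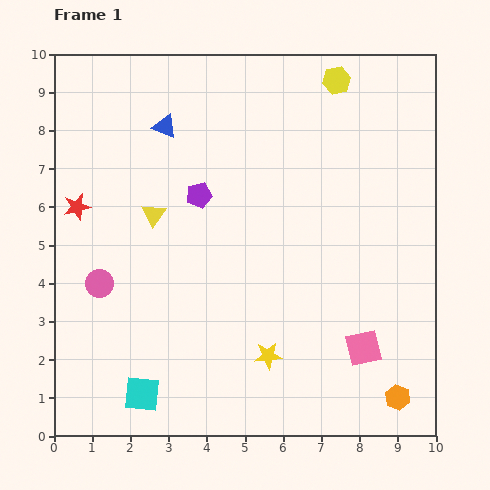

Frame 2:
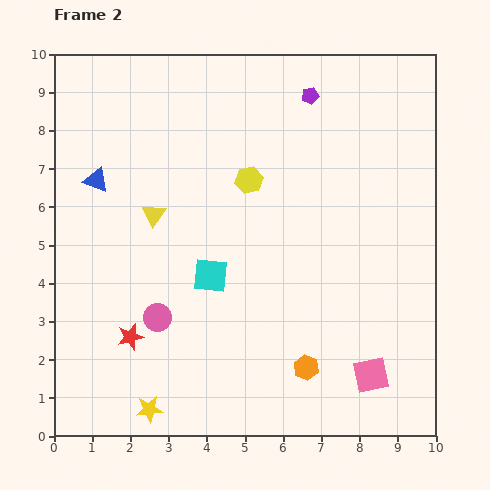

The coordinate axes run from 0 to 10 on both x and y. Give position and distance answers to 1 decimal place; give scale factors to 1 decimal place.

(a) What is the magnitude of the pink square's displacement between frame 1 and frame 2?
0.7

The pink square moved from (8.1, 2.3) to (8.3, 1.6), a distance of √(0.2² + 0.7²) ≈ 0.7.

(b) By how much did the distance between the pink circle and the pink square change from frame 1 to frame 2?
-1.3

Distance in frame 1: 7.1. Distance in frame 2: 5.8.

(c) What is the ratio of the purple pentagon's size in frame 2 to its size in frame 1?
0.7×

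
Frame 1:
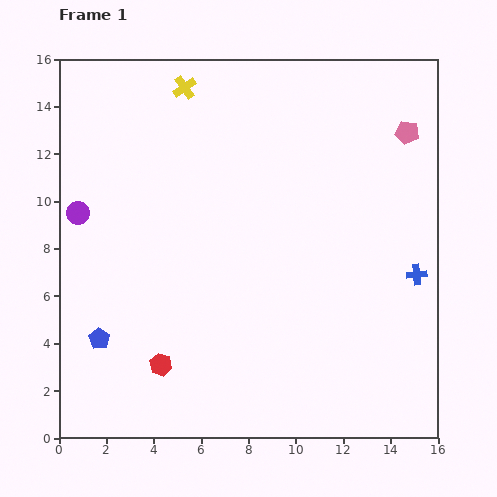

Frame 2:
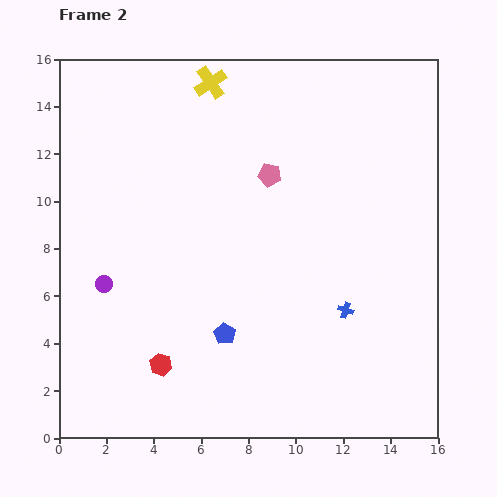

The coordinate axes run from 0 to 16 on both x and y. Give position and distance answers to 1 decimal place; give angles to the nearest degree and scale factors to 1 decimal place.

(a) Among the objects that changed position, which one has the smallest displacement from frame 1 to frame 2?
the yellow cross

(moved 1.1)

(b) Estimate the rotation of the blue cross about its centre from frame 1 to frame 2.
22° clockwise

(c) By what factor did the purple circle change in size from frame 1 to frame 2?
0.8×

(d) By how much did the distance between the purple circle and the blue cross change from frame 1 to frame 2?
-4.2

Distance in frame 1: 14.5. Distance in frame 2: 10.3.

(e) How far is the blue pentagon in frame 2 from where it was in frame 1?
5.3

The blue pentagon moved from (1.7, 4.2) to (7.0, 4.4), a distance of √(5.3² + 0.2²) ≈ 5.3.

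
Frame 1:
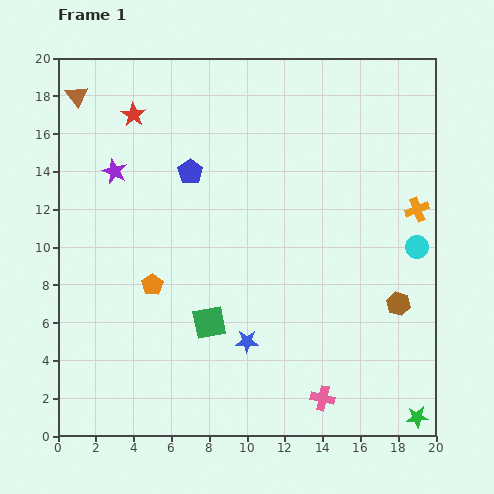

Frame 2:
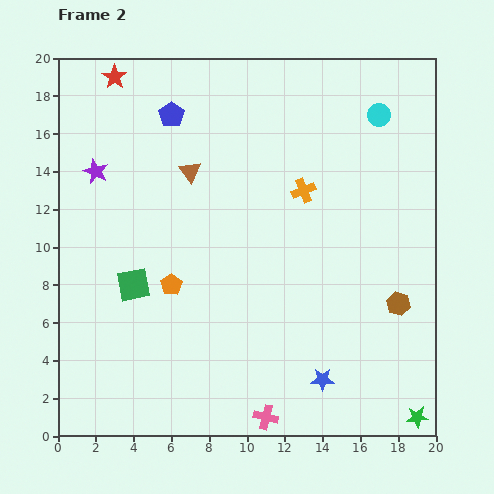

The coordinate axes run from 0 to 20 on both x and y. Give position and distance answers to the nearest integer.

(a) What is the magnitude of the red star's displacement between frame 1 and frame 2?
2

The red star moved from (4, 17) to (3, 19), a distance of √(1² + 2²) ≈ 2.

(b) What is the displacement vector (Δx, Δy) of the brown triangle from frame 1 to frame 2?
(6, -4)

The brown triangle was at (1, 18) in frame 1 and (7, 14) in frame 2.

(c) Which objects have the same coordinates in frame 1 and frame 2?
the green star, the brown hexagon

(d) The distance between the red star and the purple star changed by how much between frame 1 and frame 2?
+2

Distance in frame 1: 3. Distance in frame 2: 5.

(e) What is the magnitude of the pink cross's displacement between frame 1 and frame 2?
3

The pink cross moved from (14, 2) to (11, 1), a distance of √(3² + 1²) ≈ 3.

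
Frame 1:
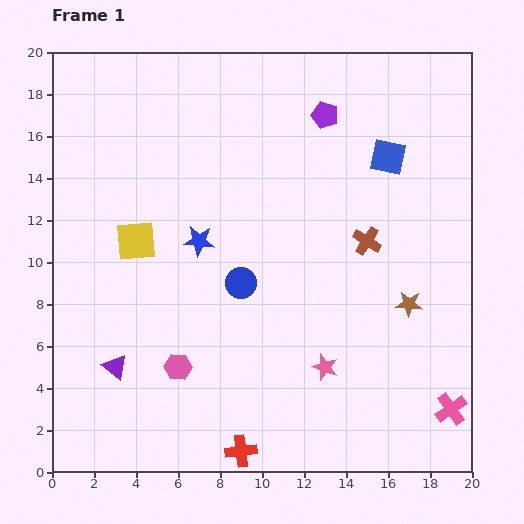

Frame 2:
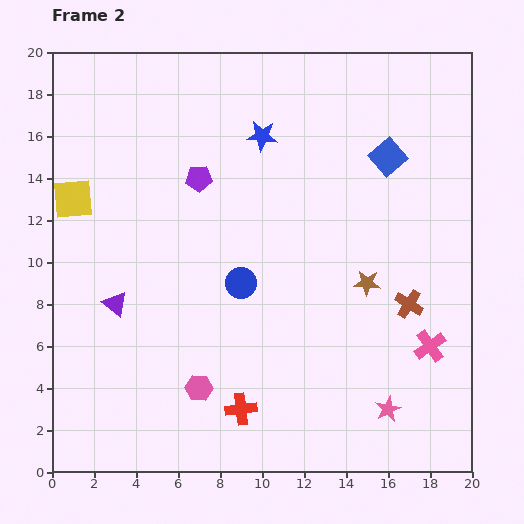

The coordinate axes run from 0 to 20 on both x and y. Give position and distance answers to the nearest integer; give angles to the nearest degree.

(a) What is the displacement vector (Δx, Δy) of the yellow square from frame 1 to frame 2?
(-3, 2)

The yellow square was at (4, 11) in frame 1 and (1, 13) in frame 2.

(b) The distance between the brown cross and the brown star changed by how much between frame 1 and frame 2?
-2

Distance in frame 1: 4. Distance in frame 2: 2.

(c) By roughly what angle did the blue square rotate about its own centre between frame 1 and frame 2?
40° clockwise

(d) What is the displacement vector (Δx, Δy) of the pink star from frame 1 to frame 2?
(3, -2)

The pink star was at (13, 5) in frame 1 and (16, 3) in frame 2.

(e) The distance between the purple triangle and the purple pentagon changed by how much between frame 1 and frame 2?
-9

Distance in frame 1: 16. Distance in frame 2: 7.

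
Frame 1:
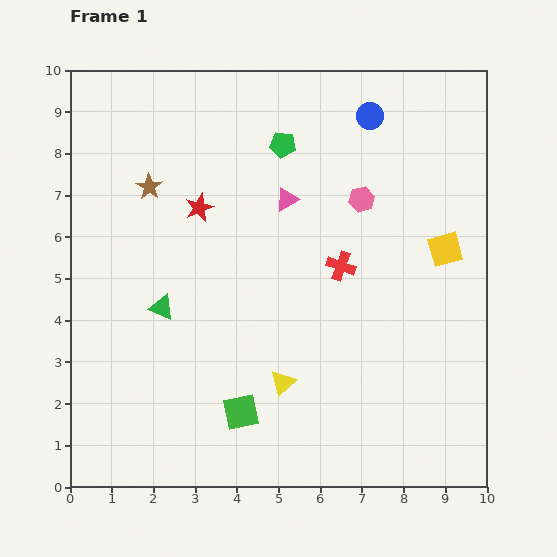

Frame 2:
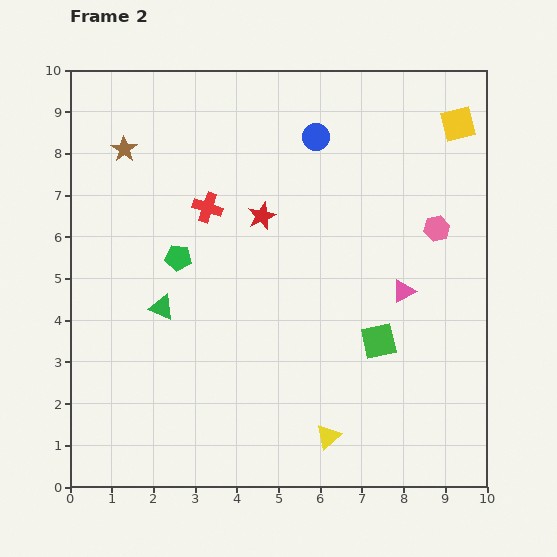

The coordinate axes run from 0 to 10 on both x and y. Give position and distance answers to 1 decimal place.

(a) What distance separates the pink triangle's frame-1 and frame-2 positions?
3.6

The pink triangle moved from (5.2, 6.9) to (8.0, 4.7), a distance of √(2.8² + 2.2²) ≈ 3.6.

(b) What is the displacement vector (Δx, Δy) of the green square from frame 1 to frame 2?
(3.3, 1.7)

The green square was at (4.1, 1.8) in frame 1 and (7.4, 3.5) in frame 2.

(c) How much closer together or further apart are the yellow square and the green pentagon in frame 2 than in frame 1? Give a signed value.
+2.8

Distance in frame 1: 4.6. Distance in frame 2: 7.4.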